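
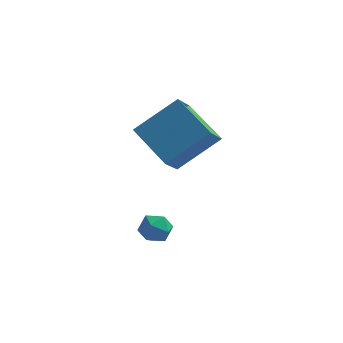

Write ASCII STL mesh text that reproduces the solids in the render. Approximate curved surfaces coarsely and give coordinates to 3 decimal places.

solid 
facet normal -0.003 0.615 0.789
outer loop
vertex 1.062 -0.656 -1.067
vertex 0.619 -1.089 -0.731
vertex 1.315 -1.174 -0.662
endloop
endfacet
facet normal 0.620 0.648 0.442
outer loop
vertex 1.062 -0.656 -1.067
vertex 1.315 -1.174 -0.662
vertex 1.614 -1.035 -1.285
endloop
endfacet
facet normal 0.487 0.842 -0.231
outer loop
vertex 1.062 -0.656 -1.067
vertex 1.614 -1.035 -1.285
vertex 1.103 -0.864 -1.738
endloop
endfacet
facet normal -0.217 0.929 -0.301
outer loop
vertex 1.062 -0.656 -1.067
vertex 1.103 -0.864 -1.738
vertex 0.488 -0.897 -1.396
endloop
endfacet
facet normal -0.520 0.788 0.330
outer loop
vertex 1.062 -0.656 -1.067
vertex 0.488 -0.897 -1.396
vertex 0.619 -1.089 -0.731
endloop
endfacet
facet normal 0.902 -0.008 0.431
outer loop
vertex 1.614 -1.035 -1.285
vertex 1.315 -1.174 -0.662
vertex 1.512 -1.703 -1.084
endloop
endfacet
facet normal -0.106 -0.062 0.992
outer loop
vertex 1.315 -1.174 -0.662
vertex 0.619 -1.089 -0.731
vertex 0.897 -1.736 -0.742
endloop
endfacet
facet normal -0.943 0.219 0.249
outer loop
vertex 0.619 -1.089 -0.731
vertex 0.488 -0.897 -1.396
vertex 0.386 -1.565 -1.195
endloop
endfacet
facet normal -0.453 0.447 -0.771
outer loop
vertex 0.488 -0.897 -1.396
vertex 1.103 -0.864 -1.738
vertex 0.685 -1.426 -1.818
endloop
endfacet
facet normal 0.687 0.306 -0.659
outer loop
vertex 1.103 -0.864 -1.738
vertex 1.614 -1.035 -1.285
vertex 1.381 -1.511 -1.749
endloop
endfacet
facet normal 0.217 -0.929 0.301
outer loop
vertex 0.938 -1.944 -1.413
vertex 1.512 -1.703 -1.084
vertex 0.897 -1.736 -0.742
endloop
endfacet
facet normal -0.487 -0.842 0.231
outer loop
vertex 0.938 -1.944 -1.413
vertex 0.897 -1.736 -0.742
vertex 0.386 -1.565 -1.195
endloop
endfacet
facet normal -0.620 -0.648 -0.442
outer loop
vertex 0.938 -1.944 -1.413
vertex 0.386 -1.565 -1.195
vertex 0.685 -1.426 -1.818
endloop
endfacet
facet normal 0.003 -0.615 -0.789
outer loop
vertex 0.938 -1.944 -1.413
vertex 0.685 -1.426 -1.818
vertex 1.381 -1.511 -1.749
endloop
endfacet
facet normal 0.520 -0.788 -0.330
outer loop
vertex 0.938 -1.944 -1.413
vertex 1.381 -1.511 -1.749
vertex 1.512 -1.703 -1.084
endloop
endfacet
facet normal 0.453 -0.447 0.771
outer loop
vertex 0.897 -1.736 -0.742
vertex 1.512 -1.703 -1.084
vertex 1.315 -1.174 -0.662
endloop
endfacet
facet normal -0.687 -0.306 0.659
outer loop
vertex 0.386 -1.565 -1.195
vertex 0.897 -1.736 -0.742
vertex 0.619 -1.089 -0.731
endloop
endfacet
facet normal -0.902 0.008 -0.431
outer loop
vertex 0.685 -1.426 -1.818
vertex 0.386 -1.565 -1.195
vertex 0.488 -0.897 -1.396
endloop
endfacet
facet normal 0.106 0.062 -0.992
outer loop
vertex 1.381 -1.511 -1.749
vertex 0.685 -1.426 -1.818
vertex 1.103 -0.864 -1.738
endloop
endfacet
facet normal 0.943 -0.219 -0.249
outer loop
vertex 1.512 -1.703 -1.084
vertex 1.381 -1.511 -1.749
vertex 1.614 -1.035 -1.285
endloop
endfacet
facet normal -0.664 0.614 0.427
outer loop
vertex 1.541 0.95 4.251
vertex 1.84 1.987 3.224
vertex 0.013 0.162 3.01
endloop
endfacet
facet normal -0.201 -0.696 0.689
outer loop
vertex 1.34 -1.067 2.156
vertex 1.541 0.95 4.251
vertex 0.013 0.162 3.01
endloop
endfacet
facet normal -0.664 0.614 0.427
outer loop
vertex 0.013 0.162 3.01
vertex 1.84 1.987 3.224
vertex 0.312 1.199 1.983
endloop
endfacet
facet normal -0.721 -0.372 -0.585
outer loop
vertex 0.312 1.199 1.983
vertex 1.34 -1.067 2.156
vertex 0.013 0.162 3.01
endloop
endfacet
facet normal 0.721 0.372 0.585
outer loop
vertex 1.541 0.95 4.251
vertex 3.167 0.758 2.37
vertex 1.84 1.987 3.224
endloop
endfacet
facet normal -0.201 -0.696 0.689
outer loop
vertex 2.868 -0.279 3.397
vertex 1.541 0.95 4.251
vertex 1.34 -1.067 2.156
endloop
endfacet
facet normal 0.721 0.372 0.585
outer loop
vertex 2.868 -0.279 3.397
vertex 3.167 0.758 2.37
vertex 1.541 0.95 4.251
endloop
endfacet
facet normal 0.201 0.696 -0.689
outer loop
vertex 1.84 1.987 3.224
vertex 3.167 0.758 2.37
vertex 0.312 1.199 1.983
endloop
endfacet
facet normal -0.721 -0.372 -0.585
outer loop
vertex 1.639 -0.03 1.129
vertex 1.34 -1.067 2.156
vertex 0.312 1.199 1.983
endloop
endfacet
facet normal 0.201 0.696 -0.689
outer loop
vertex 0.312 1.199 1.983
vertex 3.167 0.758 2.37
vertex 1.639 -0.03 1.129
endloop
endfacet
facet normal 0.664 -0.614 -0.427
outer loop
vertex 1.639 -0.03 1.129
vertex 2.868 -0.279 3.397
vertex 1.34 -1.067 2.156
endloop
endfacet
facet normal 0.664 -0.614 -0.427
outer loop
vertex 3.167 0.758 2.37
vertex 2.868 -0.279 3.397
vertex 1.639 -0.03 1.129
endloop
endfacet

endsolid


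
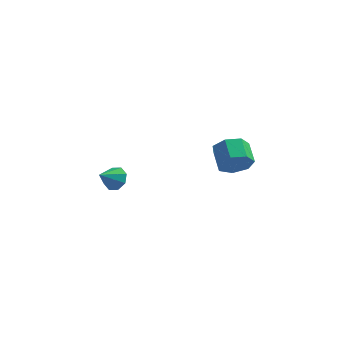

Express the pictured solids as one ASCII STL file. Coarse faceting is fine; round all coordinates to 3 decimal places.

solid 
facet normal 0.484 0.642 -0.595
outer loop
vertex -3.001 0.62 -0.501
vertex -3.484 0.638 -0.874
vertex -3.304 0.956 -0.385
endloop
endfacet
facet normal 0.281 -0.077 0.957
outer loop
vertex -3.001 0.62 -0.501
vertex -3.304 0.956 -0.385
vertex -3.976 -0.018 -0.266
endloop
endfacet
facet normal 0.482 0.643 -0.595
outer loop
vertex -3.304 0.956 -0.385
vertex -3.484 0.638 -0.874
vertex -3.713 1.105 -0.555
endloop
endfacet
facet normal -0.271 0.299 0.915
outer loop
vertex -3.304 0.956 -0.385
vertex -3.713 1.105 -0.555
vertex -3.976 -0.018 -0.266
endloop
endfacet
facet normal 0.482 0.643 -0.595
outer loop
vertex -3.713 1.105 -0.555
vertex -3.484 0.638 -0.874
vertex -3.987 0.98 -0.912
endloop
endfacet
facet normal -0.803 0.318 0.505
outer loop
vertex -3.713 1.105 -0.555
vertex -3.987 0.98 -0.912
vertex -3.976 -0.018 -0.266
endloop
endfacet
facet normal 0.482 0.642 -0.596
outer loop
vertex -3.987 0.98 -0.912
vertex -3.484 0.638 -0.874
vertex -3.967 0.655 -1.246
endloop
endfacet
facet normal -0.999 -0.031 -0.030
outer loop
vertex -3.987 0.98 -0.912
vertex -3.967 0.655 -1.246
vertex -3.976 -0.018 -0.266
endloop
endfacet
facet normal 0.481 0.643 -0.596
outer loop
vertex -3.967 0.655 -1.246
vertex -3.484 0.638 -0.874
vertex -3.663 0.32 -1.362
endloop
endfacet
facet normal -0.746 -0.545 -0.381
outer loop
vertex -3.967 0.655 -1.246
vertex -3.663 0.32 -1.362
vertex -3.976 -0.018 -0.266
endloop
endfacet
facet normal 0.484 0.641 -0.595
outer loop
vertex -3.663 0.32 -1.362
vertex -3.484 0.638 -0.874
vertex -3.255 0.17 -1.192
endloop
endfacet
facet normal -0.197 -0.920 -0.340
outer loop
vertex -3.663 0.32 -1.362
vertex -3.255 0.17 -1.192
vertex -3.976 -0.018 -0.266
endloop
endfacet
facet normal 0.484 0.641 -0.596
outer loop
vertex -3.255 0.17 -1.192
vertex -3.484 0.638 -0.874
vertex -2.981 0.295 -0.835
endloop
endfacet
facet normal 0.336 -0.939 0.071
outer loop
vertex -3.255 0.17 -1.192
vertex -2.981 0.295 -0.835
vertex -3.976 -0.018 -0.266
endloop
endfacet
facet normal 0.484 0.642 -0.595
outer loop
vertex -2.981 0.295 -0.835
vertex -3.484 0.638 -0.874
vertex -3.001 0.62 -0.501
endloop
endfacet
facet normal 0.533 -0.590 0.606
outer loop
vertex -2.981 0.295 -0.835
vertex -3.001 0.62 -0.501
vertex -3.976 -0.018 -0.266
endloop
endfacet
facet normal 0.371 -0.827 -0.422
outer loop
vertex 2.338 -2.029 3.023
vertex 1.897 -1.928 2.437
vertex 2.584 -1.676 2.547
endloop
endfacet
facet normal 0.846 0.114 0.521
outer loop
vertex 2.338 -2.029 3.023
vertex 2.584 -1.676 2.547
vertex 1.963 -1.193 3.449
endloop
endfacet
facet normal 0.846 0.113 0.522
outer loop
vertex 1.963 -1.193 3.449
vertex 2.584 -1.676 2.547
vertex 2.21 -0.84 2.972
endloop
endfacet
facet normal -0.370 0.828 0.421
outer loop
vertex 1.963 -1.193 3.449
vertex 2.21 -0.84 2.972
vertex 1.523 -1.092 2.863
endloop
endfacet
facet normal 0.371 -0.828 -0.421
outer loop
vertex 2.584 -1.676 2.547
vertex 1.897 -1.928 2.437
vertex 2.314 -1.513 1.988
endloop
endfacet
facet normal 0.828 0.500 -0.254
outer loop
vertex 2.584 -1.676 2.547
vertex 2.314 -1.513 1.988
vertex 2.21 -0.84 2.972
endloop
endfacet
facet normal 0.827 0.501 -0.255
outer loop
vertex 2.21 -0.84 2.972
vertex 2.314 -1.513 1.988
vertex 1.939 -0.677 2.413
endloop
endfacet
facet normal -0.370 0.828 0.421
outer loop
vertex 2.21 -0.84 2.972
vertex 1.939 -0.677 2.413
vertex 1.523 -1.092 2.863
endloop
endfacet
facet normal 0.371 -0.828 -0.421
outer loop
vertex 2.314 -1.513 1.988
vertex 1.897 -1.928 2.437
vertex 1.729 -1.663 1.767
endloop
endfacet
facet normal 0.186 0.510 -0.840
outer loop
vertex 2.314 -1.513 1.988
vertex 1.729 -1.663 1.767
vertex 1.939 -0.677 2.413
endloop
endfacet
facet normal 0.186 0.510 -0.840
outer loop
vertex 1.939 -0.677 2.413
vertex 1.729 -1.663 1.767
vertex 1.355 -0.826 2.193
endloop
endfacet
facet normal -0.370 0.828 0.421
outer loop
vertex 1.939 -0.677 2.413
vertex 1.355 -0.826 2.193
vertex 1.523 -1.092 2.863
endloop
endfacet
facet normal 0.370 -0.828 -0.420
outer loop
vertex 1.729 -1.663 1.767
vertex 1.897 -1.928 2.437
vertex 1.271 -2.012 2.051
endloop
endfacet
facet normal -0.595 0.137 -0.792
outer loop
vertex 1.729 -1.663 1.767
vertex 1.271 -2.012 2.051
vertex 1.355 -0.826 2.193
endloop
endfacet
facet normal -0.596 0.137 -0.792
outer loop
vertex 1.355 -0.826 2.193
vertex 1.271 -2.012 2.051
vertex 0.897 -1.176 2.477
endloop
endfacet
facet normal -0.371 0.827 0.422
outer loop
vertex 1.355 -0.826 2.193
vertex 0.897 -1.176 2.477
vertex 1.523 -1.092 2.863
endloop
endfacet
facet normal 0.371 -0.828 -0.421
outer loop
vertex 1.271 -2.012 2.051
vertex 1.897 -1.928 2.437
vertex 1.285 -2.298 2.626
endloop
endfacet
facet normal -0.929 -0.341 -0.147
outer loop
vertex 1.271 -2.012 2.051
vertex 1.285 -2.298 2.626
vertex 0.897 -1.176 2.477
endloop
endfacet
facet normal -0.928 -0.341 -0.149
outer loop
vertex 0.897 -1.176 2.477
vertex 1.285 -2.298 2.626
vertex 0.91 -1.462 3.051
endloop
endfacet
facet normal -0.371 0.828 0.421
outer loop
vertex 0.897 -1.176 2.477
vertex 0.91 -1.462 3.051
vertex 1.523 -1.092 2.863
endloop
endfacet
facet normal 0.371 -0.828 -0.421
outer loop
vertex 1.285 -2.298 2.626
vertex 1.897 -1.928 2.437
vertex 1.759 -2.306 3.059
endloop
endfacet
facet normal -0.563 -0.561 0.606
outer loop
vertex 1.285 -2.298 2.626
vertex 1.759 -2.306 3.059
vertex 0.91 -1.462 3.051
endloop
endfacet
facet normal -0.563 -0.561 0.607
outer loop
vertex 0.91 -1.462 3.051
vertex 1.759 -2.306 3.059
vertex 1.385 -1.47 3.484
endloop
endfacet
facet normal -0.370 0.828 0.422
outer loop
vertex 0.91 -1.462 3.051
vertex 1.385 -1.47 3.484
vertex 1.523 -1.092 2.863
endloop
endfacet
facet normal 0.370 -0.828 -0.421
outer loop
vertex 1.759 -2.306 3.059
vertex 1.897 -1.928 2.437
vertex 2.338 -2.029 3.023
endloop
endfacet
facet normal 0.228 -0.358 0.905
outer loop
vertex 1.759 -2.306 3.059
vertex 2.338 -2.029 3.023
vertex 1.385 -1.47 3.484
endloop
endfacet
facet normal 0.227 -0.359 0.905
outer loop
vertex 1.385 -1.47 3.484
vertex 2.338 -2.029 3.023
vertex 1.963 -1.193 3.449
endloop
endfacet
facet normal -0.371 0.828 0.421
outer loop
vertex 1.385 -1.47 3.484
vertex 1.963 -1.193 3.449
vertex 1.523 -1.092 2.863
endloop
endfacet

endsolid


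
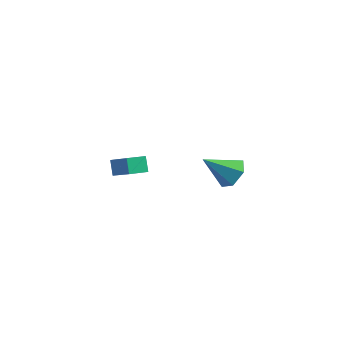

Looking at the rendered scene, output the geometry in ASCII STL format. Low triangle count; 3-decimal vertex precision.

solid 
facet normal 0.627 0.451 -0.635
outer loop
vertex 3.405 0.281 -0.814
vertex 2.806 0.456 -1.281
vertex 3.019 0.952 -0.718
endloop
endfacet
facet normal 0.306 0.040 0.951
outer loop
vertex 3.405 0.281 -0.814
vertex 3.019 0.952 -0.718
vertex 1.814 -0.256 -0.279
endloop
endfacet
facet normal 0.628 0.451 -0.635
outer loop
vertex 3.019 0.952 -0.718
vertex 2.806 0.456 -1.281
vertex 2.42 1.127 -1.186
endloop
endfacet
facet normal -0.365 0.617 0.697
outer loop
vertex 3.019 0.952 -0.718
vertex 2.42 1.127 -1.186
vertex 1.814 -0.256 -0.279
endloop
endfacet
facet normal 0.628 0.451 -0.634
outer loop
vertex 2.42 1.127 -1.186
vertex 2.806 0.456 -1.281
vertex 2.207 0.632 -1.749
endloop
endfacet
facet normal -0.917 0.399 -0.004
outer loop
vertex 2.42 1.127 -1.186
vertex 2.207 0.632 -1.749
vertex 1.814 -0.256 -0.279
endloop
endfacet
facet normal 0.628 0.450 -0.634
outer loop
vertex 2.207 0.632 -1.749
vertex 2.806 0.456 -1.281
vertex 2.592 -0.04 -1.845
endloop
endfacet
facet normal -0.800 -0.394 -0.452
outer loop
vertex 2.207 0.632 -1.749
vertex 2.592 -0.04 -1.845
vertex 1.814 -0.256 -0.279
endloop
endfacet
facet normal 0.628 0.451 -0.635
outer loop
vertex 2.592 -0.04 -1.845
vertex 2.806 0.456 -1.281
vertex 3.191 -0.215 -1.377
endloop
endfacet
facet normal -0.129 -0.972 -0.198
outer loop
vertex 2.592 -0.04 -1.845
vertex 3.191 -0.215 -1.377
vertex 1.814 -0.256 -0.279
endloop
endfacet
facet normal 0.627 0.451 -0.635
outer loop
vertex 3.191 -0.215 -1.377
vertex 2.806 0.456 -1.281
vertex 3.405 0.281 -0.814
endloop
endfacet
facet normal 0.423 -0.754 0.503
outer loop
vertex 3.191 -0.215 -1.377
vertex 3.405 0.281 -0.814
vertex 1.814 -0.256 -0.279
endloop
endfacet
facet normal -0.537 -0.819 0.203
outer loop
vertex -2.077 0.399 -3.32
vertex -2.425 0.782 -2.697
vertex -3.223 0.913 -4.278
endloop
endfacet
facet normal 0.431 -0.473 -0.769
outer loop
vertex -2.735 1.658 -4.463
vertex -2.077 0.399 -3.32
vertex -3.223 0.913 -4.278
endloop
endfacet
facet normal -0.537 -0.819 0.203
outer loop
vertex -3.223 0.913 -4.278
vertex -2.425 0.782 -2.697
vertex -3.572 1.296 -3.655
endloop
endfacet
facet normal -0.726 0.325 -0.606
outer loop
vertex -3.572 1.296 -3.655
vertex -2.735 1.658 -4.463
vertex -3.223 0.913 -4.278
endloop
endfacet
facet normal 0.726 -0.325 0.606
outer loop
vertex -2.077 0.399 -3.32
vertex -1.937 1.527 -2.882
vertex -2.425 0.782 -2.697
endloop
endfacet
facet normal 0.430 -0.473 -0.769
outer loop
vertex -1.588 1.144 -3.505
vertex -2.077 0.399 -3.32
vertex -2.735 1.658 -4.463
endloop
endfacet
facet normal 0.725 -0.326 0.606
outer loop
vertex -1.588 1.144 -3.505
vertex -1.937 1.527 -2.882
vertex -2.077 0.399 -3.32
endloop
endfacet
facet normal -0.430 0.473 0.769
outer loop
vertex -2.425 0.782 -2.697
vertex -1.937 1.527 -2.882
vertex -3.572 1.296 -3.655
endloop
endfacet
facet normal -0.726 0.326 -0.606
outer loop
vertex -3.083 2.041 -3.84
vertex -2.735 1.658 -4.463
vertex -3.572 1.296 -3.655
endloop
endfacet
facet normal -0.430 0.473 0.769
outer loop
vertex -3.572 1.296 -3.655
vertex -1.937 1.527 -2.882
vertex -3.083 2.041 -3.84
endloop
endfacet
facet normal 0.537 0.819 -0.203
outer loop
vertex -3.083 2.041 -3.84
vertex -1.588 1.144 -3.505
vertex -2.735 1.658 -4.463
endloop
endfacet
facet normal 0.537 0.819 -0.203
outer loop
vertex -1.937 1.527 -2.882
vertex -1.588 1.144 -3.505
vertex -3.083 2.041 -3.84
endloop
endfacet

endsolid


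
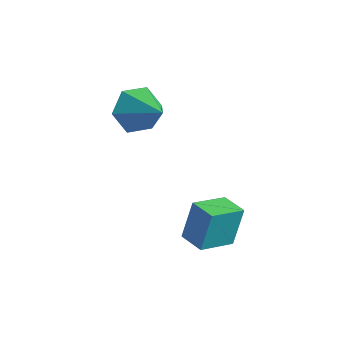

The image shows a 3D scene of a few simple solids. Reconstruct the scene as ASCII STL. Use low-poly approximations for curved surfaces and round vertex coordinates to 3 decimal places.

solid 
facet normal -0.997 0.080 0.004
outer loop
vertex 1.123 0.13 0.322
vertex 1.234 1.535 -0.095
vertex 1.08 -0.331 -1.241
endloop
endfacet
facet normal -0.076 -0.956 0.284
outer loop
vertex 2.126 -0.415 -1.245
vertex 1.123 0.13 0.322
vertex 1.08 -0.331 -1.241
endloop
endfacet
facet normal -0.997 0.080 0.004
outer loop
vertex 1.08 -0.331 -1.241
vertex 1.234 1.535 -0.095
vertex 1.191 1.074 -1.658
endloop
endfacet
facet normal -0.026 -0.283 -0.959
outer loop
vertex 1.191 1.074 -1.658
vertex 2.126 -0.415 -1.245
vertex 1.08 -0.331 -1.241
endloop
endfacet
facet normal 0.026 0.283 0.959
outer loop
vertex 1.123 0.13 0.322
vertex 2.28 1.451 -0.099
vertex 1.234 1.535 -0.095
endloop
endfacet
facet normal -0.076 -0.956 0.284
outer loop
vertex 2.169 0.046 0.318
vertex 1.123 0.13 0.322
vertex 2.126 -0.415 -1.245
endloop
endfacet
facet normal 0.026 0.283 0.959
outer loop
vertex 2.169 0.046 0.318
vertex 2.28 1.451 -0.099
vertex 1.123 0.13 0.322
endloop
endfacet
facet normal 0.076 0.956 -0.284
outer loop
vertex 1.234 1.535 -0.095
vertex 2.28 1.451 -0.099
vertex 1.191 1.074 -1.658
endloop
endfacet
facet normal -0.026 -0.283 -0.959
outer loop
vertex 2.237 0.99 -1.662
vertex 2.126 -0.415 -1.245
vertex 1.191 1.074 -1.658
endloop
endfacet
facet normal 0.076 0.956 -0.284
outer loop
vertex 1.191 1.074 -1.658
vertex 2.28 1.451 -0.099
vertex 2.237 0.99 -1.662
endloop
endfacet
facet normal 0.997 -0.080 -0.004
outer loop
vertex 2.237 0.99 -1.662
vertex 2.169 0.046 0.318
vertex 2.126 -0.415 -1.245
endloop
endfacet
facet normal 0.997 -0.080 -0.004
outer loop
vertex 2.28 1.451 -0.099
vertex 2.169 0.046 0.318
vertex 2.237 0.99 -1.662
endloop
endfacet
facet normal -0.897 0.072 -0.435
outer loop
vertex -2.629 1.607 1.325
vertex -3.088 1.31 2.222
vertex -2.915 2.329 2.033
endloop
endfacet
facet normal 0.731 0.603 -0.319
outer loop
vertex -2.629 1.607 1.325
vertex -2.915 2.329 2.033
vertex -1.572 1.19 2.958
endloop
endfacet
facet normal -0.897 0.071 -0.436
outer loop
vertex -2.915 2.329 2.033
vertex -3.088 1.31 2.222
vertex -3.374 2.032 2.929
endloop
endfacet
facet normal 0.370 0.808 0.458
outer loop
vertex -2.915 2.329 2.033
vertex -3.374 2.032 2.929
vertex -1.572 1.19 2.958
endloop
endfacet
facet normal -0.897 0.071 -0.436
outer loop
vertex -3.374 2.032 2.929
vertex -3.088 1.31 2.222
vertex -3.547 1.013 3.118
endloop
endfacet
facet normal 0.064 0.171 0.983
outer loop
vertex -3.374 2.032 2.929
vertex -3.547 1.013 3.118
vertex -1.572 1.19 2.958
endloop
endfacet
facet normal -0.897 0.072 -0.436
outer loop
vertex -3.547 1.013 3.118
vertex -3.088 1.31 2.222
vertex -3.261 0.292 2.411
endloop
endfacet
facet normal 0.119 -0.671 0.732
outer loop
vertex -3.547 1.013 3.118
vertex -3.261 0.292 2.411
vertex -1.572 1.19 2.958
endloop
endfacet
facet normal -0.897 0.072 -0.435
outer loop
vertex -3.261 0.292 2.411
vertex -3.088 1.31 2.222
vertex -2.802 0.589 1.514
endloop
endfacet
facet normal 0.480 -0.876 -0.044
outer loop
vertex -3.261 0.292 2.411
vertex -2.802 0.589 1.514
vertex -1.572 1.19 2.958
endloop
endfacet
facet normal -0.897 0.072 -0.435
outer loop
vertex -2.802 0.589 1.514
vertex -3.088 1.31 2.222
vertex -2.629 1.607 1.325
endloop
endfacet
facet normal 0.786 -0.239 -0.570
outer loop
vertex -2.802 0.589 1.514
vertex -2.629 1.607 1.325
vertex -1.572 1.19 2.958
endloop
endfacet

endsolid


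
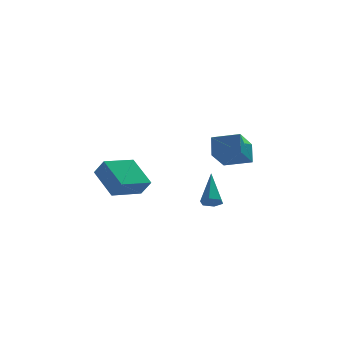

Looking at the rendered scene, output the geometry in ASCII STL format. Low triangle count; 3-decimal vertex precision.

solid 
facet normal -0.856 -0.488 0.169
outer loop
vertex -4.041 0.632 -1.994
vertex -4.697 2.17 -0.879
vertex -4.481 1.094 -2.89
endloop
endfacet
facet normal 0.326 -0.765 -0.555
outer loop
vertex -2.803 2.05 -3.221
vertex -4.041 0.632 -1.994
vertex -4.481 1.094 -2.89
endloop
endfacet
facet normal -0.856 -0.488 0.169
outer loop
vertex -4.481 1.094 -2.89
vertex -4.697 2.17 -0.879
vertex -5.137 2.632 -1.775
endloop
endfacet
facet normal -0.400 0.420 -0.815
outer loop
vertex -5.137 2.632 -1.775
vertex -2.803 2.05 -3.221
vertex -4.481 1.094 -2.89
endloop
endfacet
facet normal 0.400 -0.420 0.815
outer loop
vertex -4.041 0.632 -1.994
vertex -3.019 3.126 -1.21
vertex -4.697 2.17 -0.879
endloop
endfacet
facet normal 0.326 -0.765 -0.555
outer loop
vertex -2.363 1.588 -2.325
vertex -4.041 0.632 -1.994
vertex -2.803 2.05 -3.221
endloop
endfacet
facet normal 0.400 -0.420 0.815
outer loop
vertex -2.363 1.588 -2.325
vertex -3.019 3.126 -1.21
vertex -4.041 0.632 -1.994
endloop
endfacet
facet normal -0.326 0.765 0.555
outer loop
vertex -4.697 2.17 -0.879
vertex -3.019 3.126 -1.21
vertex -5.137 2.632 -1.775
endloop
endfacet
facet normal -0.400 0.420 -0.815
outer loop
vertex -3.459 3.588 -2.106
vertex -2.803 2.05 -3.221
vertex -5.137 2.632 -1.775
endloop
endfacet
facet normal -0.326 0.765 0.555
outer loop
vertex -5.137 2.632 -1.775
vertex -3.019 3.126 -1.21
vertex -3.459 3.588 -2.106
endloop
endfacet
facet normal 0.856 0.488 -0.169
outer loop
vertex -3.459 3.588 -2.106
vertex -2.363 1.588 -2.325
vertex -2.803 2.05 -3.221
endloop
endfacet
facet normal 0.856 0.488 -0.169
outer loop
vertex -3.019 3.126 -1.21
vertex -2.363 1.588 -2.325
vertex -3.459 3.588 -2.106
endloop
endfacet
facet normal -0.871 0.432 -0.235
outer loop
vertex -0.012 -1.898 1.821
vertex 0.844 -0.781 0.699
vertex -0.162 -2.696 0.911
endloop
endfacet
facet normal -0.476 -0.621 0.623
outer loop
vertex 1.136 -3.339 1.261
vertex -0.012 -1.898 1.821
vertex -0.162 -2.696 0.911
endloop
endfacet
facet normal -0.871 0.432 -0.235
outer loop
vertex -0.162 -2.696 0.911
vertex 0.844 -0.781 0.699
vertex 0.694 -1.579 -0.211
endloop
endfacet
facet normal -0.123 -0.655 -0.746
outer loop
vertex 0.694 -1.579 -0.211
vertex 1.136 -3.339 1.261
vertex -0.162 -2.696 0.911
endloop
endfacet
facet normal 0.123 0.655 0.746
outer loop
vertex -0.012 -1.898 1.821
vertex 2.142 -1.424 1.049
vertex 0.844 -0.781 0.699
endloop
endfacet
facet normal -0.476 -0.621 0.623
outer loop
vertex 1.286 -2.541 2.171
vertex -0.012 -1.898 1.821
vertex 1.136 -3.339 1.261
endloop
endfacet
facet normal 0.123 0.655 0.746
outer loop
vertex 1.286 -2.541 2.171
vertex 2.142 -1.424 1.049
vertex -0.012 -1.898 1.821
endloop
endfacet
facet normal 0.476 0.621 -0.623
outer loop
vertex 0.844 -0.781 0.699
vertex 2.142 -1.424 1.049
vertex 0.694 -1.579 -0.211
endloop
endfacet
facet normal -0.123 -0.655 -0.746
outer loop
vertex 1.992 -2.222 0.139
vertex 1.136 -3.339 1.261
vertex 0.694 -1.579 -0.211
endloop
endfacet
facet normal 0.476 0.621 -0.623
outer loop
vertex 0.694 -1.579 -0.211
vertex 2.142 -1.424 1.049
vertex 1.992 -2.222 0.139
endloop
endfacet
facet normal 0.871 -0.432 0.235
outer loop
vertex 1.992 -2.222 0.139
vertex 1.286 -2.541 2.171
vertex 1.136 -3.339 1.261
endloop
endfacet
facet normal 0.871 -0.432 0.235
outer loop
vertex 2.142 -1.424 1.049
vertex 1.286 -2.541 2.171
vertex 1.992 -2.222 0.139
endloop
endfacet
facet normal -0.143 -0.719 -0.680
outer loop
vertex -0.158 -4.717 -1.311
vertex -0.513 -4.375 -1.598
vertex 0.045 -4.373 -1.717
endloop
endfacet
facet normal 0.931 -0.163 0.327
outer loop
vertex -0.158 -4.717 -1.311
vertex 0.045 -4.373 -1.717
vertex -0.227 -2.925 -0.222
endloop
endfacet
facet normal -0.143 -0.719 -0.681
outer loop
vertex 0.045 -4.373 -1.717
vertex -0.513 -4.375 -1.598
vertex -0.309 -4.031 -2.004
endloop
endfacet
facet normal 0.782 0.513 -0.354
outer loop
vertex 0.045 -4.373 -1.717
vertex -0.309 -4.031 -2.004
vertex -0.227 -2.925 -0.222
endloop
endfacet
facet normal -0.143 -0.719 -0.681
outer loop
vertex -0.309 -4.031 -2.004
vertex -0.513 -4.375 -1.598
vertex -0.867 -4.033 -1.885
endloop
endfacet
facet normal -0.114 0.846 -0.520
outer loop
vertex -0.309 -4.031 -2.004
vertex -0.867 -4.033 -1.885
vertex -0.227 -2.925 -0.222
endloop
endfacet
facet normal -0.141 -0.718 -0.682
outer loop
vertex -0.867 -4.033 -1.885
vertex -0.513 -4.375 -1.598
vertex -1.07 -4.378 -1.48
endloop
endfacet
facet normal -0.864 0.504 -0.003
outer loop
vertex -0.867 -4.033 -1.885
vertex -1.07 -4.378 -1.48
vertex -0.227 -2.925 -0.222
endloop
endfacet
facet normal -0.140 -0.719 -0.681
outer loop
vertex -1.07 -4.378 -1.48
vertex -0.513 -4.375 -1.598
vertex -0.716 -4.72 -1.192
endloop
endfacet
facet normal -0.716 -0.171 0.677
outer loop
vertex -1.07 -4.378 -1.48
vertex -0.716 -4.72 -1.192
vertex -0.227 -2.925 -0.222
endloop
endfacet
facet normal -0.141 -0.718 -0.681
outer loop
vertex -0.716 -4.72 -1.192
vertex -0.513 -4.375 -1.598
vertex -0.158 -4.717 -1.311
endloop
endfacet
facet normal 0.183 -0.505 0.843
outer loop
vertex -0.716 -4.72 -1.192
vertex -0.158 -4.717 -1.311
vertex -0.227 -2.925 -0.222
endloop
endfacet

endsolid


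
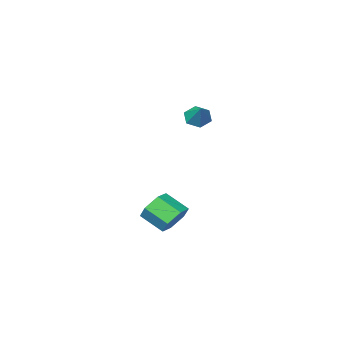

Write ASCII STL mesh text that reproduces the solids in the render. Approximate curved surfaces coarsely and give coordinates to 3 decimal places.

solid 
facet normal -0.339 -0.673 -0.657
outer loop
vertex -2.65 -3.216 2.328
vertex -3.247 -3.19 2.609
vertex -3.098 -2.781 2.113
endloop
endfacet
facet normal 0.734 0.590 -0.337
outer loop
vertex -2.65 -3.216 2.328
vertex -3.098 -2.781 2.113
vertex -2.833 -2.37 3.411
endloop
endfacet
facet normal -0.339 -0.673 -0.657
outer loop
vertex -3.098 -2.781 2.113
vertex -3.247 -3.19 2.609
vertex -3.694 -2.755 2.394
endloop
endfacet
facet normal -0.092 0.955 -0.283
outer loop
vertex -3.098 -2.781 2.113
vertex -3.694 -2.755 2.394
vertex -2.833 -2.37 3.411
endloop
endfacet
facet normal -0.338 -0.673 -0.658
outer loop
vertex -3.694 -2.755 2.394
vertex -3.247 -3.19 2.609
vertex -3.843 -3.165 2.89
endloop
endfacet
facet normal -0.683 0.650 0.332
outer loop
vertex -3.694 -2.755 2.394
vertex -3.843 -3.165 2.89
vertex -2.833 -2.37 3.411
endloop
endfacet
facet normal -0.338 -0.673 -0.658
outer loop
vertex -3.843 -3.165 2.89
vertex -3.247 -3.19 2.609
vertex -3.396 -3.6 3.105
endloop
endfacet
facet normal -0.447 -0.018 0.894
outer loop
vertex -3.843 -3.165 2.89
vertex -3.396 -3.6 3.105
vertex -2.833 -2.37 3.411
endloop
endfacet
facet normal -0.340 -0.672 -0.658
outer loop
vertex -3.396 -3.6 3.105
vertex -3.247 -3.19 2.609
vertex -2.799 -3.626 2.823
endloop
endfacet
facet normal 0.381 -0.384 0.841
outer loop
vertex -3.396 -3.6 3.105
vertex -2.799 -3.626 2.823
vertex -2.833 -2.37 3.411
endloop
endfacet
facet normal -0.339 -0.672 -0.659
outer loop
vertex -2.799 -3.626 2.823
vertex -3.247 -3.19 2.609
vertex -2.65 -3.216 2.328
endloop
endfacet
facet normal 0.971 -0.080 0.226
outer loop
vertex -2.799 -3.626 2.823
vertex -2.65 -3.216 2.328
vertex -2.833 -2.37 3.411
endloop
endfacet
facet normal -0.378 0.765 -0.522
outer loop
vertex -1.113 -2.418 -3.235
vertex -1.849 -2.866 -3.358
vertex -1.765 -2.35 -2.663
endloop
endfacet
facet normal 0.543 0.640 0.543
outer loop
vertex -1.113 -2.418 -3.235
vertex -1.765 -2.35 -2.663
vertex -0.595 -3.466 -2.519
endloop
endfacet
facet normal 0.544 0.640 0.543
outer loop
vertex -0.595 -3.466 -2.519
vertex -1.765 -2.35 -2.663
vertex -1.247 -3.397 -1.947
endloop
endfacet
facet normal 0.378 -0.764 0.523
outer loop
vertex -0.595 -3.466 -2.519
vertex -1.247 -3.397 -1.947
vertex -1.331 -3.914 -2.642
endloop
endfacet
facet normal -0.378 0.765 -0.522
outer loop
vertex -1.765 -2.35 -2.663
vertex -1.849 -2.866 -3.358
vertex -2.501 -2.798 -2.786
endloop
endfacet
facet normal -0.377 0.388 0.841
outer loop
vertex -1.765 -2.35 -2.663
vertex -2.501 -2.798 -2.786
vertex -1.247 -3.397 -1.947
endloop
endfacet
facet normal -0.377 0.388 0.841
outer loop
vertex -1.247 -3.397 -1.947
vertex -2.501 -2.798 -2.786
vertex -1.983 -3.845 -2.07
endloop
endfacet
facet normal 0.378 -0.764 0.523
outer loop
vertex -1.247 -3.397 -1.947
vertex -1.983 -3.845 -2.07
vertex -1.331 -3.914 -2.642
endloop
endfacet
facet normal -0.378 0.765 -0.522
outer loop
vertex -2.501 -2.798 -2.786
vertex -1.849 -2.866 -3.358
vertex -2.585 -3.314 -3.481
endloop
endfacet
facet normal -0.921 -0.252 0.298
outer loop
vertex -2.501 -2.798 -2.786
vertex -2.585 -3.314 -3.481
vertex -1.983 -3.845 -2.07
endloop
endfacet
facet normal -0.921 -0.251 0.298
outer loop
vertex -1.983 -3.845 -2.07
vertex -2.585 -3.314 -3.481
vertex -2.067 -4.362 -2.765
endloop
endfacet
facet normal 0.378 -0.764 0.523
outer loop
vertex -1.983 -3.845 -2.07
vertex -2.067 -4.362 -2.765
vertex -1.331 -3.914 -2.642
endloop
endfacet
facet normal -0.378 0.764 -0.523
outer loop
vertex -2.585 -3.314 -3.481
vertex -1.849 -2.866 -3.358
vertex -1.933 -3.383 -4.053
endloop
endfacet
facet normal -0.544 -0.640 -0.543
outer loop
vertex -2.585 -3.314 -3.481
vertex -1.933 -3.383 -4.053
vertex -2.067 -4.362 -2.765
endloop
endfacet
facet normal -0.543 -0.640 -0.543
outer loop
vertex -2.067 -4.362 -2.765
vertex -1.933 -3.383 -4.053
vertex -1.415 -4.43 -3.337
endloop
endfacet
facet normal 0.378 -0.765 0.522
outer loop
vertex -2.067 -4.362 -2.765
vertex -1.415 -4.43 -3.337
vertex -1.331 -3.914 -2.642
endloop
endfacet
facet normal -0.378 0.764 -0.523
outer loop
vertex -1.933 -3.383 -4.053
vertex -1.849 -2.866 -3.358
vertex -1.197 -2.935 -3.93
endloop
endfacet
facet normal 0.377 -0.388 -0.841
outer loop
vertex -1.933 -3.383 -4.053
vertex -1.197 -2.935 -3.93
vertex -1.415 -4.43 -3.337
endloop
endfacet
facet normal 0.377 -0.388 -0.841
outer loop
vertex -1.415 -4.43 -3.337
vertex -1.197 -2.935 -3.93
vertex -0.679 -3.982 -3.214
endloop
endfacet
facet normal 0.378 -0.765 0.522
outer loop
vertex -1.415 -4.43 -3.337
vertex -0.679 -3.982 -3.214
vertex -1.331 -3.914 -2.642
endloop
endfacet
facet normal -0.378 0.764 -0.523
outer loop
vertex -1.197 -2.935 -3.93
vertex -1.849 -2.866 -3.358
vertex -1.113 -2.418 -3.235
endloop
endfacet
facet normal 0.921 0.251 -0.298
outer loop
vertex -1.197 -2.935 -3.93
vertex -1.113 -2.418 -3.235
vertex -0.679 -3.982 -3.214
endloop
endfacet
facet normal 0.921 0.252 -0.298
outer loop
vertex -0.679 -3.982 -3.214
vertex -1.113 -2.418 -3.235
vertex -0.595 -3.466 -2.519
endloop
endfacet
facet normal 0.378 -0.765 0.522
outer loop
vertex -0.679 -3.982 -3.214
vertex -0.595 -3.466 -2.519
vertex -1.331 -3.914 -2.642
endloop
endfacet

endsolid


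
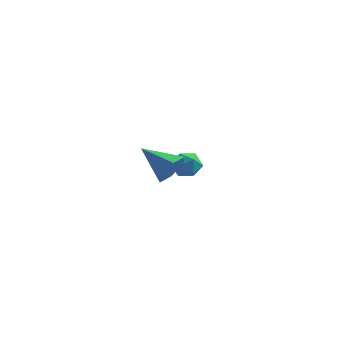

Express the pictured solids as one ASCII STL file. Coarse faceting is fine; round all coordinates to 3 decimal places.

solid 
facet normal 0.858 -0.300 -0.416
outer loop
vertex 4.568 -3.381 2.387
vertex 4.108 -3.76 1.712
vertex 4.377 -2.903 1.648
endloop
endfacet
facet normal 0.100 0.847 0.522
outer loop
vertex 4.568 -3.381 2.387
vertex 4.377 -2.903 1.648
vertex 2.512 -3.2 2.488
endloop
endfacet
facet normal 0.858 -0.300 -0.417
outer loop
vertex 4.377 -2.903 1.648
vertex 4.108 -3.76 1.712
vertex 3.917 -3.282 0.974
endloop
endfacet
facet normal -0.286 0.905 -0.314
outer loop
vertex 4.377 -2.903 1.648
vertex 3.917 -3.282 0.974
vertex 2.512 -3.2 2.488
endloop
endfacet
facet normal 0.857 -0.302 -0.417
outer loop
vertex 3.917 -3.282 0.974
vertex 4.108 -3.76 1.712
vertex 3.647 -4.138 1.038
endloop
endfacet
facet normal -0.717 0.176 -0.675
outer loop
vertex 3.917 -3.282 0.974
vertex 3.647 -4.138 1.038
vertex 2.512 -3.2 2.488
endloop
endfacet
facet normal 0.857 -0.302 -0.417
outer loop
vertex 3.647 -4.138 1.038
vertex 4.108 -3.76 1.712
vertex 3.838 -4.616 1.776
endloop
endfacet
facet normal -0.763 -0.614 -0.200
outer loop
vertex 3.647 -4.138 1.038
vertex 3.838 -4.616 1.776
vertex 2.512 -3.2 2.488
endloop
endfacet
facet normal 0.858 -0.302 -0.417
outer loop
vertex 3.838 -4.616 1.776
vertex 4.108 -3.76 1.712
vertex 4.299 -4.238 2.451
endloop
endfacet
facet normal -0.378 -0.673 0.635
outer loop
vertex 3.838 -4.616 1.776
vertex 4.299 -4.238 2.451
vertex 2.512 -3.2 2.488
endloop
endfacet
facet normal 0.858 -0.300 -0.416
outer loop
vertex 4.299 -4.238 2.451
vertex 4.108 -3.76 1.712
vertex 4.568 -3.381 2.387
endloop
endfacet
facet normal 0.054 0.057 0.997
outer loop
vertex 4.299 -4.238 2.451
vertex 4.568 -3.381 2.387
vertex 2.512 -3.2 2.488
endloop
endfacet
facet normal -0.845 0.250 0.473
outer loop
vertex 2.275 2.229 -1.777
vertex 2.709 2.389 -1.087
vertex 2.576 2.992 -1.643
endloop
endfacet
facet normal -0.893 0.391 -0.223
outer loop
vertex 2.275 2.229 -1.777
vertex 2.576 2.992 -1.643
vertex 2.618 2.656 -2.401
endloop
endfacet
facet normal -0.785 -0.218 -0.580
outer loop
vertex 2.275 2.229 -1.777
vertex 2.618 2.656 -2.401
vertex 2.779 1.845 -2.314
endloop
endfacet
facet normal -0.670 -0.736 -0.102
outer loop
vertex 2.275 2.229 -1.777
vertex 2.779 1.845 -2.314
vertex 2.835 1.681 -1.502
endloop
endfacet
facet normal -0.707 -0.447 0.548
outer loop
vertex 2.275 2.229 -1.777
vertex 2.835 1.681 -1.502
vertex 2.709 2.389 -1.087
endloop
endfacet
facet normal -0.367 0.843 -0.394
outer loop
vertex 2.618 2.656 -2.401
vertex 2.576 2.992 -1.643
vertex 3.265 3.079 -2.098
endloop
endfacet
facet normal -0.289 0.614 0.735
outer loop
vertex 2.576 2.992 -1.643
vertex 2.709 2.389 -1.087
vertex 3.321 2.915 -1.286
endloop
endfacet
facet normal -0.065 -0.513 0.856
outer loop
vertex 2.709 2.389 -1.087
vertex 2.835 1.681 -1.502
vertex 3.482 2.104 -1.199
endloop
endfacet
facet normal -0.007 -0.980 -0.198
outer loop
vertex 2.835 1.681 -1.502
vertex 2.779 1.845 -2.314
vertex 3.524 1.768 -1.957
endloop
endfacet
facet normal -0.193 -0.142 -0.971
outer loop
vertex 2.779 1.845 -2.314
vertex 2.618 2.656 -2.401
vertex 3.391 2.371 -2.513
endloop
endfacet
facet normal 0.670 0.736 0.102
outer loop
vertex 3.825 2.531 -1.823
vertex 3.265 3.079 -2.098
vertex 3.321 2.915 -1.286
endloop
endfacet
facet normal 0.785 0.218 0.580
outer loop
vertex 3.825 2.531 -1.823
vertex 3.321 2.915 -1.286
vertex 3.482 2.104 -1.199
endloop
endfacet
facet normal 0.893 -0.391 0.223
outer loop
vertex 3.825 2.531 -1.823
vertex 3.482 2.104 -1.199
vertex 3.524 1.768 -1.957
endloop
endfacet
facet normal 0.845 -0.250 -0.473
outer loop
vertex 3.825 2.531 -1.823
vertex 3.524 1.768 -1.957
vertex 3.391 2.371 -2.513
endloop
endfacet
facet normal 0.707 0.447 -0.548
outer loop
vertex 3.825 2.531 -1.823
vertex 3.391 2.371 -2.513
vertex 3.265 3.079 -2.098
endloop
endfacet
facet normal 0.007 0.980 0.198
outer loop
vertex 3.321 2.915 -1.286
vertex 3.265 3.079 -2.098
vertex 2.576 2.992 -1.643
endloop
endfacet
facet normal 0.193 0.142 0.971
outer loop
vertex 3.482 2.104 -1.199
vertex 3.321 2.915 -1.286
vertex 2.709 2.389 -1.087
endloop
endfacet
facet normal 0.367 -0.843 0.394
outer loop
vertex 3.524 1.768 -1.957
vertex 3.482 2.104 -1.199
vertex 2.835 1.681 -1.502
endloop
endfacet
facet normal 0.289 -0.614 -0.735
outer loop
vertex 3.391 2.371 -2.513
vertex 3.524 1.768 -1.957
vertex 2.779 1.845 -2.314
endloop
endfacet
facet normal 0.065 0.513 -0.856
outer loop
vertex 3.265 3.079 -2.098
vertex 3.391 2.371 -2.513
vertex 2.618 2.656 -2.401
endloop
endfacet

endsolid


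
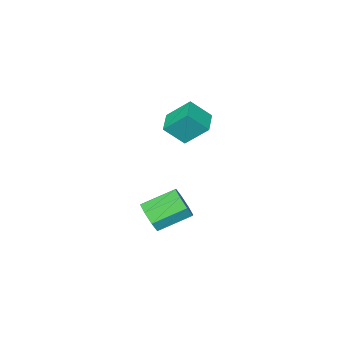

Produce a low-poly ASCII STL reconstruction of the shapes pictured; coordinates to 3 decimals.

solid 
facet normal 0.831 -0.374 -0.413
outer loop
vertex 2.35 -1.027 -2.068
vertex 1.774 -1.351 -2.934
vertex 2.316 -0.444 -2.664
endloop
endfacet
facet normal 0.556 0.610 0.565
outer loop
vertex 2.35 -1.027 -2.068
vertex 2.316 -0.444 -2.664
vertex 0.523 -0.205 -1.159
endloop
endfacet
facet normal 0.555 0.611 0.564
outer loop
vertex 0.523 -0.205 -1.159
vertex 2.316 -0.444 -2.664
vertex 0.488 0.377 -1.755
endloop
endfacet
facet normal -0.831 0.373 0.413
outer loop
vertex 0.523 -0.205 -1.159
vertex 0.488 0.377 -1.755
vertex -0.054 -0.529 -2.026
endloop
endfacet
facet normal 0.831 -0.374 -0.413
outer loop
vertex 2.316 -0.444 -2.664
vertex 1.774 -1.351 -2.934
vertex 1.964 -0.393 -3.419
endloop
endfacet
facet normal 0.363 0.926 -0.107
outer loop
vertex 2.316 -0.444 -2.664
vertex 1.964 -0.393 -3.419
vertex 0.488 0.377 -1.755
endloop
endfacet
facet normal 0.364 0.926 -0.106
outer loop
vertex 0.488 0.377 -1.755
vertex 1.964 -0.393 -3.419
vertex 0.136 0.429 -2.51
endloop
endfacet
facet normal -0.831 0.373 0.413
outer loop
vertex 0.488 0.377 -1.755
vertex 0.136 0.429 -2.51
vertex -0.054 -0.529 -2.026
endloop
endfacet
facet normal 0.830 -0.374 -0.414
outer loop
vertex 1.964 -0.393 -3.419
vertex 1.774 -1.351 -2.934
vertex 1.5 -0.903 -3.889
endloop
endfacet
facet normal -0.042 0.698 -0.715
outer loop
vertex 1.964 -0.393 -3.419
vertex 1.5 -0.903 -3.889
vertex 0.136 0.429 -2.51
endloop
endfacet
facet normal -0.041 0.698 -0.715
outer loop
vertex 0.136 0.429 -2.51
vertex 1.5 -0.903 -3.889
vertex -0.327 -0.081 -2.981
endloop
endfacet
facet normal -0.831 0.373 0.413
outer loop
vertex 0.136 0.429 -2.51
vertex -0.327 -0.081 -2.981
vertex -0.054 -0.529 -2.026
endloop
endfacet
facet normal 0.831 -0.373 -0.413
outer loop
vertex 1.5 -0.903 -3.889
vertex 1.774 -1.351 -2.934
vertex 1.197 -1.675 -3.801
endloop
endfacet
facet normal -0.422 0.062 -0.905
outer loop
vertex 1.5 -0.903 -3.889
vertex 1.197 -1.675 -3.801
vertex -0.327 -0.081 -2.981
endloop
endfacet
facet normal -0.422 0.061 -0.904
outer loop
vertex -0.327 -0.081 -2.981
vertex 1.197 -1.675 -3.801
vertex -0.63 -0.853 -2.892
endloop
endfacet
facet normal -0.831 0.374 0.413
outer loop
vertex -0.327 -0.081 -2.981
vertex -0.63 -0.853 -2.892
vertex -0.054 -0.529 -2.026
endloop
endfacet
facet normal 0.831 -0.373 -0.413
outer loop
vertex 1.197 -1.675 -3.801
vertex 1.774 -1.351 -2.934
vertex 1.232 -2.257 -3.205
endloop
endfacet
facet normal -0.556 -0.611 -0.564
outer loop
vertex 1.197 -1.675 -3.801
vertex 1.232 -2.257 -3.205
vertex -0.63 -0.853 -2.892
endloop
endfacet
facet normal -0.555 -0.610 -0.565
outer loop
vertex -0.63 -0.853 -2.892
vertex 1.232 -2.257 -3.205
vertex -0.596 -1.436 -2.296
endloop
endfacet
facet normal -0.831 0.374 0.413
outer loop
vertex -0.63 -0.853 -2.892
vertex -0.596 -1.436 -2.296
vertex -0.054 -0.529 -2.026
endloop
endfacet
facet normal 0.831 -0.373 -0.413
outer loop
vertex 1.232 -2.257 -3.205
vertex 1.774 -1.351 -2.934
vertex 1.584 -2.309 -2.45
endloop
endfacet
facet normal -0.363 -0.926 0.106
outer loop
vertex 1.232 -2.257 -3.205
vertex 1.584 -2.309 -2.45
vertex -0.596 -1.436 -2.296
endloop
endfacet
facet normal -0.363 -0.926 0.107
outer loop
vertex -0.596 -1.436 -2.296
vertex 1.584 -2.309 -2.45
vertex -0.244 -1.487 -1.541
endloop
endfacet
facet normal -0.831 0.374 0.413
outer loop
vertex -0.596 -1.436 -2.296
vertex -0.244 -1.487 -1.541
vertex -0.054 -0.529 -2.026
endloop
endfacet
facet normal 0.831 -0.373 -0.413
outer loop
vertex 1.584 -2.309 -2.45
vertex 1.774 -1.351 -2.934
vertex 2.047 -1.799 -1.979
endloop
endfacet
facet normal 0.042 -0.698 0.715
outer loop
vertex 1.584 -2.309 -2.45
vertex 2.047 -1.799 -1.979
vertex -0.244 -1.487 -1.541
endloop
endfacet
facet normal 0.042 -0.697 0.715
outer loop
vertex -0.244 -1.487 -1.541
vertex 2.047 -1.799 -1.979
vertex 0.22 -0.977 -1.071
endloop
endfacet
facet normal -0.830 0.374 0.414
outer loop
vertex -0.244 -1.487 -1.541
vertex 0.22 -0.977 -1.071
vertex -0.054 -0.529 -2.026
endloop
endfacet
facet normal 0.831 -0.374 -0.413
outer loop
vertex 2.047 -1.799 -1.979
vertex 1.774 -1.351 -2.934
vertex 2.35 -1.027 -2.068
endloop
endfacet
facet normal 0.422 -0.061 0.905
outer loop
vertex 2.047 -1.799 -1.979
vertex 2.35 -1.027 -2.068
vertex 0.22 -0.977 -1.071
endloop
endfacet
facet normal 0.422 -0.062 0.904
outer loop
vertex 0.22 -0.977 -1.071
vertex 2.35 -1.027 -2.068
vertex 0.523 -0.205 -1.159
endloop
endfacet
facet normal -0.831 0.373 0.413
outer loop
vertex 0.22 -0.977 -1.071
vertex 0.523 -0.205 -1.159
vertex -0.054 -0.529 -2.026
endloop
endfacet
facet normal -0.565 0.443 -0.696
outer loop
vertex -2.114 -0.677 4.172
vertex -1.074 0.327 3.967
vertex -1.319 -1.775 2.826
endloop
endfacet
facet normal -0.712 -0.688 0.140
outer loop
vertex -0.386 -2.507 3.973
vertex -2.114 -0.677 4.172
vertex -1.319 -1.775 2.826
endloop
endfacet
facet normal -0.565 0.443 -0.696
outer loop
vertex -1.319 -1.775 2.826
vertex -1.074 0.327 3.967
vertex -0.279 -0.771 2.621
endloop
endfacet
facet normal 0.416 -0.575 -0.705
outer loop
vertex -0.279 -0.771 2.621
vertex -0.386 -2.507 3.973
vertex -1.319 -1.775 2.826
endloop
endfacet
facet normal -0.416 0.575 0.705
outer loop
vertex -2.114 -0.677 4.172
vertex -0.141 -0.405 5.114
vertex -1.074 0.327 3.967
endloop
endfacet
facet normal -0.712 -0.688 0.140
outer loop
vertex -1.181 -1.409 5.319
vertex -2.114 -0.677 4.172
vertex -0.386 -2.507 3.973
endloop
endfacet
facet normal -0.416 0.575 0.705
outer loop
vertex -1.181 -1.409 5.319
vertex -0.141 -0.405 5.114
vertex -2.114 -0.677 4.172
endloop
endfacet
facet normal 0.712 0.688 -0.140
outer loop
vertex -1.074 0.327 3.967
vertex -0.141 -0.405 5.114
vertex -0.279 -0.771 2.621
endloop
endfacet
facet normal 0.416 -0.575 -0.705
outer loop
vertex 0.654 -1.503 3.768
vertex -0.386 -2.507 3.973
vertex -0.279 -0.771 2.621
endloop
endfacet
facet normal 0.712 0.688 -0.140
outer loop
vertex -0.279 -0.771 2.621
vertex -0.141 -0.405 5.114
vertex 0.654 -1.503 3.768
endloop
endfacet
facet normal 0.565 -0.443 0.696
outer loop
vertex 0.654 -1.503 3.768
vertex -1.181 -1.409 5.319
vertex -0.386 -2.507 3.973
endloop
endfacet
facet normal 0.565 -0.443 0.696
outer loop
vertex -0.141 -0.405 5.114
vertex -1.181 -1.409 5.319
vertex 0.654 -1.503 3.768
endloop
endfacet

endsolid


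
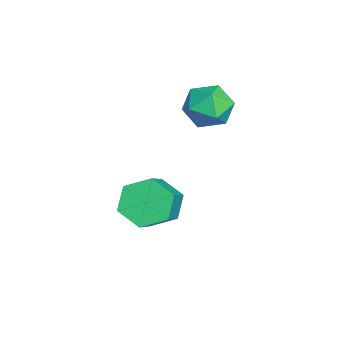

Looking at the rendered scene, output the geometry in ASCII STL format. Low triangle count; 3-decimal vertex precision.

solid 
facet normal -0.379 0.880 0.286
outer loop
vertex -0.816 3.997 -1.141
vertex -0.808 3.776 -0.45
vertex -0.231 4.115 -0.729
endloop
endfacet
facet normal 0.020 0.953 -0.302
outer loop
vertex -0.816 3.997 -1.141
vertex -0.231 4.115 -0.729
vertex -0.152 3.896 -1.416
endloop
endfacet
facet normal -0.254 0.531 -0.808
outer loop
vertex -0.816 3.997 -1.141
vertex -0.152 3.896 -1.416
vertex -0.681 3.421 -1.562
endloop
endfacet
facet normal -0.822 0.197 -0.534
outer loop
vertex -0.816 3.997 -1.141
vertex -0.681 3.421 -1.562
vertex -1.086 3.347 -0.965
endloop
endfacet
facet normal -0.900 0.412 0.142
outer loop
vertex -0.816 3.997 -1.141
vertex -1.086 3.347 -0.965
vertex -0.808 3.776 -0.45
endloop
endfacet
facet normal 0.677 0.720 -0.152
outer loop
vertex -0.152 3.896 -1.416
vertex -0.231 4.115 -0.729
vertex 0.266 3.613 -0.895
endloop
endfacet
facet normal 0.032 0.602 0.798
outer loop
vertex -0.231 4.115 -0.729
vertex -0.808 3.776 -0.45
vertex -0.139 3.539 -0.298
endloop
endfacet
facet normal -0.810 -0.154 0.566
outer loop
vertex -0.808 3.776 -0.45
vertex -1.086 3.347 -0.965
vertex -0.668 3.064 -0.444
endloop
endfacet
facet normal -0.685 -0.504 -0.527
outer loop
vertex -1.086 3.347 -0.965
vertex -0.681 3.421 -1.562
vertex -0.589 2.845 -1.131
endloop
endfacet
facet normal 0.234 0.038 -0.971
outer loop
vertex -0.681 3.421 -1.562
vertex -0.152 3.896 -1.416
vertex -0.012 3.184 -1.41
endloop
endfacet
facet normal 0.822 -0.197 0.534
outer loop
vertex -0.004 2.963 -0.719
vertex 0.266 3.613 -0.895
vertex -0.139 3.539 -0.298
endloop
endfacet
facet normal 0.254 -0.531 0.808
outer loop
vertex -0.004 2.963 -0.719
vertex -0.139 3.539 -0.298
vertex -0.668 3.064 -0.444
endloop
endfacet
facet normal -0.020 -0.953 0.302
outer loop
vertex -0.004 2.963 -0.719
vertex -0.668 3.064 -0.444
vertex -0.589 2.845 -1.131
endloop
endfacet
facet normal 0.379 -0.880 -0.286
outer loop
vertex -0.004 2.963 -0.719
vertex -0.589 2.845 -1.131
vertex -0.012 3.184 -1.41
endloop
endfacet
facet normal 0.900 -0.412 -0.142
outer loop
vertex -0.004 2.963 -0.719
vertex -0.012 3.184 -1.41
vertex 0.266 3.613 -0.895
endloop
endfacet
facet normal 0.685 0.504 0.527
outer loop
vertex -0.139 3.539 -0.298
vertex 0.266 3.613 -0.895
vertex -0.231 4.115 -0.729
endloop
endfacet
facet normal -0.234 -0.038 0.971
outer loop
vertex -0.668 3.064 -0.444
vertex -0.139 3.539 -0.298
vertex -0.808 3.776 -0.45
endloop
endfacet
facet normal -0.677 -0.720 0.152
outer loop
vertex -0.589 2.845 -1.131
vertex -0.668 3.064 -0.444
vertex -1.086 3.347 -0.965
endloop
endfacet
facet normal -0.032 -0.602 -0.798
outer loop
vertex -0.012 3.184 -1.41
vertex -0.589 2.845 -1.131
vertex -0.681 3.421 -1.562
endloop
endfacet
facet normal 0.810 0.154 -0.566
outer loop
vertex 0.266 3.613 -0.895
vertex -0.012 3.184 -1.41
vertex -0.152 3.896 -1.416
endloop
endfacet
facet normal -0.763 0.179 -0.621
outer loop
vertex 0.879 1.931 -4.391
vertex 0.465 2.112 -3.83
vertex 0.856 2.615 -4.166
endloop
endfacet
facet normal 0.645 0.258 -0.719
outer loop
vertex 0.879 1.931 -4.391
vertex 0.856 2.615 -4.166
vertex 2.428 1.567 -3.131
endloop
endfacet
facet normal 0.645 0.257 -0.719
outer loop
vertex 2.428 1.567 -3.131
vertex 0.856 2.615 -4.166
vertex 2.406 2.251 -2.906
endloop
endfacet
facet normal 0.764 -0.179 0.620
outer loop
vertex 2.428 1.567 -3.131
vertex 2.406 2.251 -2.906
vertex 2.015 1.748 -2.57
endloop
endfacet
facet normal -0.764 0.180 -0.620
outer loop
vertex 0.856 2.615 -4.166
vertex 0.465 2.112 -3.83
vertex 0.443 2.795 -3.605
endloop
endfacet
facet normal 0.295 0.951 -0.088
outer loop
vertex 0.856 2.615 -4.166
vertex 0.443 2.795 -3.605
vertex 2.406 2.251 -2.906
endloop
endfacet
facet normal 0.295 0.951 -0.089
outer loop
vertex 2.406 2.251 -2.906
vertex 0.443 2.795 -3.605
vertex 1.992 2.432 -2.345
endloop
endfacet
facet normal 0.763 -0.179 0.621
outer loop
vertex 2.406 2.251 -2.906
vertex 1.992 2.432 -2.345
vertex 2.015 1.748 -2.57
endloop
endfacet
facet normal -0.764 0.180 -0.620
outer loop
vertex 0.443 2.795 -3.605
vertex 0.465 2.112 -3.83
vertex 0.052 2.293 -3.269
endloop
endfacet
facet normal -0.350 0.694 0.630
outer loop
vertex 0.443 2.795 -3.605
vertex 0.052 2.293 -3.269
vertex 1.992 2.432 -2.345
endloop
endfacet
facet normal -0.350 0.693 0.630
outer loop
vertex 1.992 2.432 -2.345
vertex 0.052 2.293 -3.269
vertex 1.601 1.929 -2.009
endloop
endfacet
facet normal 0.763 -0.179 0.621
outer loop
vertex 1.992 2.432 -2.345
vertex 1.601 1.929 -2.009
vertex 2.015 1.748 -2.57
endloop
endfacet
facet normal -0.764 0.179 -0.620
outer loop
vertex 0.052 2.293 -3.269
vertex 0.465 2.112 -3.83
vertex 0.074 1.609 -3.494
endloop
endfacet
facet normal -0.645 -0.257 0.719
outer loop
vertex 0.052 2.293 -3.269
vertex 0.074 1.609 -3.494
vertex 1.601 1.929 -2.009
endloop
endfacet
facet normal -0.645 -0.258 0.719
outer loop
vertex 1.601 1.929 -2.009
vertex 0.074 1.609 -3.494
vertex 1.624 1.245 -2.234
endloop
endfacet
facet normal 0.763 -0.179 0.621
outer loop
vertex 1.601 1.929 -2.009
vertex 1.624 1.245 -2.234
vertex 2.015 1.748 -2.57
endloop
endfacet
facet normal -0.763 0.179 -0.621
outer loop
vertex 0.074 1.609 -3.494
vertex 0.465 2.112 -3.83
vertex 0.488 1.428 -4.055
endloop
endfacet
facet normal -0.296 -0.951 0.089
outer loop
vertex 0.074 1.609 -3.494
vertex 0.488 1.428 -4.055
vertex 1.624 1.245 -2.234
endloop
endfacet
facet normal -0.295 -0.951 0.088
outer loop
vertex 1.624 1.245 -2.234
vertex 0.488 1.428 -4.055
vertex 2.037 1.065 -2.795
endloop
endfacet
facet normal 0.764 -0.180 0.620
outer loop
vertex 1.624 1.245 -2.234
vertex 2.037 1.065 -2.795
vertex 2.015 1.748 -2.57
endloop
endfacet
facet normal -0.763 0.179 -0.621
outer loop
vertex 0.488 1.428 -4.055
vertex 0.465 2.112 -3.83
vertex 0.879 1.931 -4.391
endloop
endfacet
facet normal 0.350 -0.693 -0.630
outer loop
vertex 0.488 1.428 -4.055
vertex 0.879 1.931 -4.391
vertex 2.037 1.065 -2.795
endloop
endfacet
facet normal 0.349 -0.694 -0.630
outer loop
vertex 2.037 1.065 -2.795
vertex 0.879 1.931 -4.391
vertex 2.428 1.567 -3.131
endloop
endfacet
facet normal 0.764 -0.180 0.620
outer loop
vertex 2.037 1.065 -2.795
vertex 2.428 1.567 -3.131
vertex 2.015 1.748 -2.57
endloop
endfacet

endsolid


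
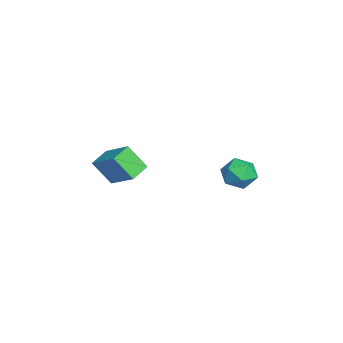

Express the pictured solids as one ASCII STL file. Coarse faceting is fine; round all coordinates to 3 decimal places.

solid 
facet normal -0.634 -0.562 -0.531
outer loop
vertex 3.642 -4.064 3.217
vertex 2.887 -3.466 3.485
vertex 3.871 -3.282 2.116
endloop
endfacet
facet normal 0.755 -0.599 -0.268
outer loop
vertex 4.873 -2.394 2.955
vertex 3.642 -4.064 3.217
vertex 3.871 -3.282 2.116
endloop
endfacet
facet normal -0.634 -0.562 -0.531
outer loop
vertex 3.871 -3.282 2.116
vertex 2.887 -3.466 3.485
vertex 3.116 -2.683 2.384
endloop
endfacet
facet normal 0.167 0.571 -0.804
outer loop
vertex 3.116 -2.683 2.384
vertex 4.873 -2.394 2.955
vertex 3.871 -3.282 2.116
endloop
endfacet
facet normal -0.167 -0.571 0.804
outer loop
vertex 3.642 -4.064 3.217
vertex 3.889 -2.578 4.324
vertex 2.887 -3.466 3.485
endloop
endfacet
facet normal 0.755 -0.598 -0.269
outer loop
vertex 4.644 -3.177 4.056
vertex 3.642 -4.064 3.217
vertex 4.873 -2.394 2.955
endloop
endfacet
facet normal -0.168 -0.571 0.804
outer loop
vertex 4.644 -3.177 4.056
vertex 3.889 -2.578 4.324
vertex 3.642 -4.064 3.217
endloop
endfacet
facet normal -0.755 0.598 0.268
outer loop
vertex 2.887 -3.466 3.485
vertex 3.889 -2.578 4.324
vertex 3.116 -2.683 2.384
endloop
endfacet
facet normal 0.167 0.571 -0.804
outer loop
vertex 4.118 -1.796 3.223
vertex 4.873 -2.394 2.955
vertex 3.116 -2.683 2.384
endloop
endfacet
facet normal -0.755 0.599 0.268
outer loop
vertex 3.116 -2.683 2.384
vertex 3.889 -2.578 4.324
vertex 4.118 -1.796 3.223
endloop
endfacet
facet normal 0.634 0.562 0.531
outer loop
vertex 4.118 -1.796 3.223
vertex 4.644 -3.177 4.056
vertex 4.873 -2.394 2.955
endloop
endfacet
facet normal 0.634 0.562 0.531
outer loop
vertex 3.889 -2.578 4.324
vertex 4.644 -3.177 4.056
vertex 4.118 -1.796 3.223
endloop
endfacet
facet normal 0.085 0.878 0.472
outer loop
vertex 2.623 2.935 1.527
vertex 1.858 2.785 1.943
vertex 2.618 2.517 2.305
endloop
endfacet
facet normal 0.727 0.603 0.329
outer loop
vertex 2.623 2.935 1.527
vertex 2.618 2.517 2.305
vertex 3.145 2.235 1.656
endloop
endfacet
facet normal 0.774 0.508 -0.377
outer loop
vertex 2.623 2.935 1.527
vertex 3.145 2.235 1.656
vertex 2.712 2.328 0.892
endloop
endfacet
facet normal 0.161 0.725 -0.670
outer loop
vertex 2.623 2.935 1.527
vertex 2.712 2.328 0.892
vertex 1.917 2.668 1.069
endloop
endfacet
facet normal -0.266 0.953 -0.146
outer loop
vertex 2.623 2.935 1.527
vertex 1.917 2.668 1.069
vertex 1.858 2.785 1.943
endloop
endfacet
facet normal 0.767 -0.039 0.640
outer loop
vertex 3.145 2.235 1.656
vertex 2.618 2.517 2.305
vertex 2.703 1.652 2.151
endloop
endfacet
facet normal -0.272 0.406 0.872
outer loop
vertex 2.618 2.517 2.305
vertex 1.858 2.785 1.943
vertex 1.908 1.992 2.328
endloop
endfacet
facet normal -0.839 0.528 -0.127
outer loop
vertex 1.858 2.785 1.943
vertex 1.917 2.668 1.069
vertex 1.475 2.085 1.564
endloop
endfacet
facet normal -0.149 0.159 -0.976
outer loop
vertex 1.917 2.668 1.069
vertex 2.712 2.328 0.892
vertex 2.002 1.803 0.915
endloop
endfacet
facet normal 0.844 -0.190 -0.501
outer loop
vertex 2.712 2.328 0.892
vertex 3.145 2.235 1.656
vertex 2.762 1.535 1.277
endloop
endfacet
facet normal -0.161 -0.725 0.670
outer loop
vertex 1.997 1.385 1.693
vertex 2.703 1.652 2.151
vertex 1.908 1.992 2.328
endloop
endfacet
facet normal -0.774 -0.508 0.377
outer loop
vertex 1.997 1.385 1.693
vertex 1.908 1.992 2.328
vertex 1.475 2.085 1.564
endloop
endfacet
facet normal -0.727 -0.603 -0.329
outer loop
vertex 1.997 1.385 1.693
vertex 1.475 2.085 1.564
vertex 2.002 1.803 0.915
endloop
endfacet
facet normal -0.085 -0.878 -0.472
outer loop
vertex 1.997 1.385 1.693
vertex 2.002 1.803 0.915
vertex 2.762 1.535 1.277
endloop
endfacet
facet normal 0.266 -0.953 0.146
outer loop
vertex 1.997 1.385 1.693
vertex 2.762 1.535 1.277
vertex 2.703 1.652 2.151
endloop
endfacet
facet normal 0.149 -0.159 0.976
outer loop
vertex 1.908 1.992 2.328
vertex 2.703 1.652 2.151
vertex 2.618 2.517 2.305
endloop
endfacet
facet normal -0.844 0.190 0.501
outer loop
vertex 1.475 2.085 1.564
vertex 1.908 1.992 2.328
vertex 1.858 2.785 1.943
endloop
endfacet
facet normal -0.767 0.039 -0.640
outer loop
vertex 2.002 1.803 0.915
vertex 1.475 2.085 1.564
vertex 1.917 2.668 1.069
endloop
endfacet
facet normal 0.272 -0.406 -0.872
outer loop
vertex 2.762 1.535 1.277
vertex 2.002 1.803 0.915
vertex 2.712 2.328 0.892
endloop
endfacet
facet normal 0.839 -0.528 0.127
outer loop
vertex 2.703 1.652 2.151
vertex 2.762 1.535 1.277
vertex 3.145 2.235 1.656
endloop
endfacet

endsolid


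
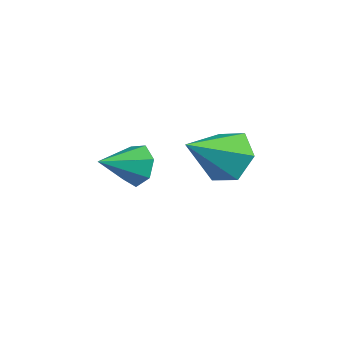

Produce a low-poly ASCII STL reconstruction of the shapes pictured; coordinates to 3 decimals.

solid 
facet normal 0.056 0.803 -0.593
outer loop
vertex 1.277 4.392 -3.463
vertex 0.649 4.224 -3.75
vertex 0.677 4.644 -3.178
endloop
endfacet
facet normal 0.464 0.110 0.879
outer loop
vertex 1.277 4.392 -3.463
vertex 0.677 4.644 -3.178
vertex 0.571 3.116 -2.93
endloop
endfacet
facet normal 0.056 0.803 -0.593
outer loop
vertex 0.677 4.644 -3.178
vertex 0.649 4.224 -3.75
vertex 0.05 4.477 -3.464
endloop
endfacet
facet normal -0.447 0.173 0.878
outer loop
vertex 0.677 4.644 -3.178
vertex 0.05 4.477 -3.464
vertex 0.571 3.116 -2.93
endloop
endfacet
facet normal 0.056 0.803 -0.594
outer loop
vertex 0.05 4.477 -3.464
vertex 0.649 4.224 -3.75
vertex 0.021 4.056 -4.036
endloop
endfacet
facet normal -0.934 -0.263 0.241
outer loop
vertex 0.05 4.477 -3.464
vertex 0.021 4.056 -4.036
vertex 0.571 3.116 -2.93
endloop
endfacet
facet normal 0.056 0.802 -0.594
outer loop
vertex 0.021 4.056 -4.036
vertex 0.649 4.224 -3.75
vertex 0.62 3.803 -4.321
endloop
endfacet
facet normal -0.511 -0.764 -0.395
outer loop
vertex 0.021 4.056 -4.036
vertex 0.62 3.803 -4.321
vertex 0.571 3.116 -2.93
endloop
endfacet
facet normal 0.056 0.802 -0.594
outer loop
vertex 0.62 3.803 -4.321
vertex 0.649 4.224 -3.75
vertex 1.248 3.971 -4.035
endloop
endfacet
facet normal 0.401 -0.827 -0.394
outer loop
vertex 0.62 3.803 -4.321
vertex 1.248 3.971 -4.035
vertex 0.571 3.116 -2.93
endloop
endfacet
facet normal 0.057 0.803 -0.594
outer loop
vertex 1.248 3.971 -4.035
vertex 0.649 4.224 -3.75
vertex 1.277 4.392 -3.463
endloop
endfacet
facet normal 0.888 -0.390 0.242
outer loop
vertex 1.248 3.971 -4.035
vertex 1.277 4.392 -3.463
vertex 0.571 3.116 -2.93
endloop
endfacet
facet normal 0.113 0.889 -0.444
outer loop
vertex 0.529 1.866 -3.695
vertex 0.267 2.103 -3.287
vertex 0.796 2.01 -3.339
endloop
endfacet
facet normal 0.686 -0.689 -0.236
outer loop
vertex 0.529 1.866 -3.695
vertex 0.796 2.01 -3.339
vertex 0.153 1.197 -2.833
endloop
endfacet
facet normal 0.112 0.888 -0.445
outer loop
vertex 0.796 2.01 -3.339
vertex 0.267 2.103 -3.287
vertex 0.666 2.225 -2.943
endloop
endfacet
facet normal 0.813 -0.356 0.460
outer loop
vertex 0.796 2.01 -3.339
vertex 0.666 2.225 -2.943
vertex 0.153 1.197 -2.833
endloop
endfacet
facet normal 0.112 0.888 -0.445
outer loop
vertex 0.666 2.225 -2.943
vertex 0.267 2.103 -3.287
vertex 0.235 2.348 -2.806
endloop
endfacet
facet normal 0.291 -0.043 0.956
outer loop
vertex 0.666 2.225 -2.943
vertex 0.235 2.348 -2.806
vertex 0.153 1.197 -2.833
endloop
endfacet
facet normal 0.111 0.889 -0.445
outer loop
vertex 0.235 2.348 -2.806
vertex 0.267 2.103 -3.287
vertex -0.172 2.286 -3.031
endloop
endfacet
facet normal -0.485 0.014 0.874
outer loop
vertex 0.235 2.348 -2.806
vertex -0.172 2.286 -3.031
vertex 0.153 1.197 -2.833
endloop
endfacet
facet normal 0.111 0.889 -0.444
outer loop
vertex -0.172 2.286 -3.031
vertex 0.267 2.103 -3.287
vertex -0.248 2.087 -3.448
endloop
endfacet
facet normal -0.933 -0.228 0.279
outer loop
vertex -0.172 2.286 -3.031
vertex -0.248 2.087 -3.448
vertex 0.153 1.197 -2.833
endloop
endfacet
facet normal 0.111 0.889 -0.444
outer loop
vertex -0.248 2.087 -3.448
vertex 0.267 2.103 -3.287
vertex 0.064 1.9 -3.744
endloop
endfacet
facet normal -0.714 -0.586 -0.383
outer loop
vertex -0.248 2.087 -3.448
vertex 0.064 1.9 -3.744
vertex 0.153 1.197 -2.833
endloop
endfacet
facet normal 0.112 0.889 -0.444
outer loop
vertex 0.064 1.9 -3.744
vertex 0.267 2.103 -3.287
vertex 0.529 1.866 -3.695
endloop
endfacet
facet normal 0.007 -0.791 -0.611
outer loop
vertex 0.064 1.9 -3.744
vertex 0.529 1.866 -3.695
vertex 0.153 1.197 -2.833
endloop
endfacet

endsolid


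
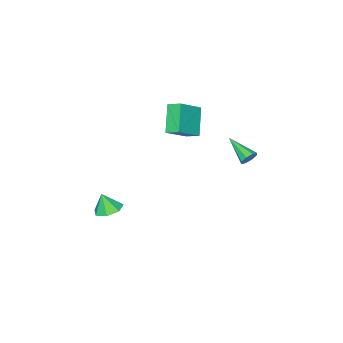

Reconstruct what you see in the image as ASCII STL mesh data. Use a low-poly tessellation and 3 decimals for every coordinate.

solid 
facet normal -0.541 -0.429 0.724
outer loop
vertex -2.844 -3.871 1.34
vertex -3.029 -3.015 1.709
vertex -4.407 -3.739 0.251
endloop
endfacet
facet normal 0.195 -0.901 -0.389
outer loop
vertex -3.331 -2.885 -1.189
vertex -2.844 -3.871 1.34
vertex -4.407 -3.739 0.251
endloop
endfacet
facet normal -0.541 -0.429 0.724
outer loop
vertex -4.407 -3.739 0.251
vertex -3.029 -3.015 1.709
vertex -4.592 -2.883 0.62
endloop
endfacet
facet normal -0.818 0.069 -0.571
outer loop
vertex -4.592 -2.883 0.62
vertex -3.331 -2.885 -1.189
vertex -4.407 -3.739 0.251
endloop
endfacet
facet normal 0.818 -0.069 0.571
outer loop
vertex -2.844 -3.871 1.34
vertex -1.953 -2.161 0.269
vertex -3.029 -3.015 1.709
endloop
endfacet
facet normal 0.195 -0.901 -0.389
outer loop
vertex -1.768 -3.017 -0.1
vertex -2.844 -3.871 1.34
vertex -3.331 -2.885 -1.189
endloop
endfacet
facet normal 0.818 -0.069 0.571
outer loop
vertex -1.768 -3.017 -0.1
vertex -1.953 -2.161 0.269
vertex -2.844 -3.871 1.34
endloop
endfacet
facet normal -0.195 0.901 0.389
outer loop
vertex -3.029 -3.015 1.709
vertex -1.953 -2.161 0.269
vertex -4.592 -2.883 0.62
endloop
endfacet
facet normal -0.818 0.069 -0.571
outer loop
vertex -3.516 -2.029 -0.82
vertex -3.331 -2.885 -1.189
vertex -4.592 -2.883 0.62
endloop
endfacet
facet normal -0.195 0.901 0.389
outer loop
vertex -4.592 -2.883 0.62
vertex -1.953 -2.161 0.269
vertex -3.516 -2.029 -0.82
endloop
endfacet
facet normal 0.541 0.429 -0.724
outer loop
vertex -3.516 -2.029 -0.82
vertex -1.768 -3.017 -0.1
vertex -3.331 -2.885 -1.189
endloop
endfacet
facet normal 0.541 0.429 -0.724
outer loop
vertex -1.953 -2.161 0.269
vertex -1.768 -3.017 -0.1
vertex -3.516 -2.029 -0.82
endloop
endfacet
facet normal 0.093 0.893 -0.440
outer loop
vertex -2.136 2.331 -0.226
vertex -2.536 2.543 0.119
vertex -1.969 2.495 0.142
endloop
endfacet
facet normal 0.857 -0.485 -0.173
outer loop
vertex -2.136 2.331 -0.226
vertex -1.969 2.495 0.142
vertex -2.704 0.917 0.921
endloop
endfacet
facet normal 0.093 0.893 -0.440
outer loop
vertex -1.969 2.495 0.142
vertex -2.536 2.543 0.119
vertex -2.134 2.687 0.497
endloop
endfacet
facet normal 0.859 -0.160 0.486
outer loop
vertex -1.969 2.495 0.142
vertex -2.134 2.687 0.497
vertex -2.704 0.917 0.921
endloop
endfacet
facet normal 0.094 0.893 -0.440
outer loop
vertex -2.134 2.687 0.497
vertex -2.536 2.543 0.119
vertex -2.535 2.795 0.631
endloop
endfacet
facet normal 0.342 0.113 0.933
outer loop
vertex -2.134 2.687 0.497
vertex -2.535 2.795 0.631
vertex -2.704 0.917 0.921
endloop
endfacet
facet normal 0.091 0.893 -0.440
outer loop
vertex -2.535 2.795 0.631
vertex -2.536 2.543 0.119
vertex -2.937 2.754 0.465
endloop
endfacet
facet normal -0.391 0.175 0.904
outer loop
vertex -2.535 2.795 0.631
vertex -2.937 2.754 0.465
vertex -2.704 0.917 0.921
endloop
endfacet
facet normal 0.091 0.894 -0.440
outer loop
vertex -2.937 2.754 0.465
vertex -2.536 2.543 0.119
vertex -3.104 2.59 0.097
endloop
endfacet
facet normal -0.909 -0.012 0.418
outer loop
vertex -2.937 2.754 0.465
vertex -3.104 2.59 0.097
vertex -2.704 0.917 0.921
endloop
endfacet
facet normal 0.091 0.893 -0.441
outer loop
vertex -3.104 2.59 0.097
vertex -2.536 2.543 0.119
vertex -2.938 2.398 -0.258
endloop
endfacet
facet normal -0.910 -0.337 -0.243
outer loop
vertex -3.104 2.59 0.097
vertex -2.938 2.398 -0.258
vertex -2.704 0.917 0.921
endloop
endfacet
facet normal 0.091 0.893 -0.441
outer loop
vertex -2.938 2.398 -0.258
vertex -2.536 2.543 0.119
vertex -2.537 2.291 -0.392
endloop
endfacet
facet normal -0.393 -0.610 -0.688
outer loop
vertex -2.938 2.398 -0.258
vertex -2.537 2.291 -0.392
vertex -2.704 0.917 0.921
endloop
endfacet
facet normal 0.093 0.893 -0.441
outer loop
vertex -2.537 2.291 -0.392
vertex -2.536 2.543 0.119
vertex -2.136 2.331 -0.226
endloop
endfacet
facet normal 0.340 -0.671 -0.659
outer loop
vertex -2.537 2.291 -0.392
vertex -2.136 2.331 -0.226
vertex -2.704 0.917 0.921
endloop
endfacet
facet normal -0.126 0.310 -0.942
outer loop
vertex 4.634 -2.199 -3.113
vertex 3.804 -2.042 -2.95
vertex 4.476 -1.513 -2.866
endloop
endfacet
facet normal 0.884 0.036 0.466
outer loop
vertex 4.634 -2.199 -3.113
vertex 4.476 -1.513 -2.866
vertex 3.956 -2.418 -1.81
endloop
endfacet
facet normal -0.126 0.309 -0.943
outer loop
vertex 4.476 -1.513 -2.866
vertex 3.804 -2.042 -2.95
vertex 3.813 -1.225 -2.683
endloop
endfacet
facet normal 0.438 0.564 0.700
outer loop
vertex 4.476 -1.513 -2.866
vertex 3.813 -1.225 -2.683
vertex 3.956 -2.418 -1.81
endloop
endfacet
facet normal -0.126 0.309 -0.943
outer loop
vertex 3.813 -1.225 -2.683
vertex 3.804 -2.042 -2.95
vertex 3.142 -1.553 -2.701
endloop
endfacet
facet normal -0.287 0.543 0.789
outer loop
vertex 3.813 -1.225 -2.683
vertex 3.142 -1.553 -2.701
vertex 3.956 -2.418 -1.81
endloop
endfacet
facet normal -0.126 0.310 -0.942
outer loop
vertex 3.142 -1.553 -2.701
vertex 3.804 -2.042 -2.95
vertex 2.97 -2.249 -2.907
endloop
endfacet
facet normal -0.745 -0.013 0.667
outer loop
vertex 3.142 -1.553 -2.701
vertex 2.97 -2.249 -2.907
vertex 3.956 -2.418 -1.81
endloop
endfacet
facet normal -0.125 0.309 -0.943
outer loop
vertex 2.97 -2.249 -2.907
vertex 3.804 -2.042 -2.95
vertex 3.426 -2.79 -3.145
endloop
endfacet
facet normal -0.591 -0.685 0.426
outer loop
vertex 2.97 -2.249 -2.907
vertex 3.426 -2.79 -3.145
vertex 3.956 -2.418 -1.81
endloop
endfacet
facet normal -0.126 0.310 -0.942
outer loop
vertex 3.426 -2.79 -3.145
vertex 3.804 -2.042 -2.95
vertex 4.166 -2.768 -3.237
endloop
endfacet
facet normal 0.059 -0.967 0.246
outer loop
vertex 3.426 -2.79 -3.145
vertex 4.166 -2.768 -3.237
vertex 3.956 -2.418 -1.81
endloop
endfacet
facet normal -0.127 0.309 -0.942
outer loop
vertex 4.166 -2.768 -3.237
vertex 3.804 -2.042 -2.95
vertex 4.634 -2.199 -3.113
endloop
endfacet
facet normal 0.716 -0.646 0.264
outer loop
vertex 4.166 -2.768 -3.237
vertex 4.634 -2.199 -3.113
vertex 3.956 -2.418 -1.81
endloop
endfacet

endsolid


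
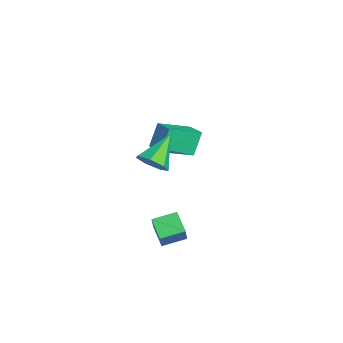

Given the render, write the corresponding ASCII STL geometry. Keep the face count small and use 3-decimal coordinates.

solid 
facet normal -0.360 0.380 0.852
outer loop
vertex -3.18 1.271 0.788
vertex -2.252 1.625 1.022
vertex -3.61 3.047 -0.186
endloop
endfacet
facet normal -0.910 -0.346 -0.230
outer loop
vertex -3.088 2.495 -1.422
vertex -3.18 1.271 0.788
vertex -3.61 3.047 -0.186
endloop
endfacet
facet normal -0.360 0.380 0.852
outer loop
vertex -3.61 3.047 -0.186
vertex -2.252 1.625 1.022
vertex -2.682 3.4 0.048
endloop
endfacet
facet normal -0.208 0.858 -0.471
outer loop
vertex -2.682 3.4 0.048
vertex -3.088 2.495 -1.422
vertex -3.61 3.047 -0.186
endloop
endfacet
facet normal 0.208 -0.857 0.471
outer loop
vertex -3.18 1.271 0.788
vertex -1.73 1.073 -0.214
vertex -2.252 1.625 1.022
endloop
endfacet
facet normal -0.910 -0.346 -0.230
outer loop
vertex -2.658 0.72 -0.448
vertex -3.18 1.271 0.788
vertex -3.088 2.495 -1.422
endloop
endfacet
facet normal 0.208 -0.858 0.470
outer loop
vertex -2.658 0.72 -0.448
vertex -1.73 1.073 -0.214
vertex -3.18 1.271 0.788
endloop
endfacet
facet normal 0.910 0.346 0.230
outer loop
vertex -2.252 1.625 1.022
vertex -1.73 1.073 -0.214
vertex -2.682 3.4 0.048
endloop
endfacet
facet normal -0.209 0.858 -0.470
outer loop
vertex -2.16 2.849 -1.188
vertex -3.088 2.495 -1.422
vertex -2.682 3.4 0.048
endloop
endfacet
facet normal 0.910 0.346 0.230
outer loop
vertex -2.682 3.4 0.048
vertex -1.73 1.073 -0.214
vertex -2.16 2.849 -1.188
endloop
endfacet
facet normal 0.360 -0.380 -0.852
outer loop
vertex -2.16 2.849 -1.188
vertex -2.658 0.72 -0.448
vertex -3.088 2.495 -1.422
endloop
endfacet
facet normal 0.360 -0.380 -0.852
outer loop
vertex -1.73 1.073 -0.214
vertex -2.658 0.72 -0.448
vertex -2.16 2.849 -1.188
endloop
endfacet
facet normal 0.570 -0.613 -0.547
outer loop
vertex 2.216 0.284 2.151
vertex 1.495 -0.125 1.858
vertex 1.91 0.569 1.512
endloop
endfacet
facet normal 0.443 0.878 0.179
outer loop
vertex 2.216 0.284 2.151
vertex 1.91 0.569 1.512
vertex 0.405 1.045 2.902
endloop
endfacet
facet normal 0.570 -0.613 -0.547
outer loop
vertex 1.91 0.569 1.512
vertex 1.495 -0.125 1.858
vertex 1.291 0.331 1.134
endloop
endfacet
facet normal -0.096 0.905 -0.414
outer loop
vertex 1.91 0.569 1.512
vertex 1.291 0.331 1.134
vertex 0.405 1.045 2.902
endloop
endfacet
facet normal 0.570 -0.613 -0.547
outer loop
vertex 1.291 0.331 1.134
vertex 1.495 -0.125 1.858
vertex 0.825 -0.25 1.3
endloop
endfacet
facet normal -0.726 0.429 -0.537
outer loop
vertex 1.291 0.331 1.134
vertex 0.825 -0.25 1.3
vertex 0.405 1.045 2.902
endloop
endfacet
facet normal 0.570 -0.613 -0.547
outer loop
vertex 0.825 -0.25 1.3
vertex 1.495 -0.125 1.858
vertex 0.863 -0.738 1.887
endloop
endfacet
facet normal -0.976 -0.195 -0.099
outer loop
vertex 0.825 -0.25 1.3
vertex 0.863 -0.738 1.887
vertex 0.405 1.045 2.902
endloop
endfacet
facet normal 0.570 -0.613 -0.547
outer loop
vertex 0.863 -0.738 1.887
vertex 1.495 -0.125 1.858
vertex 1.377 -0.764 2.451
endloop
endfacet
facet normal -0.654 -0.494 0.573
outer loop
vertex 0.863 -0.738 1.887
vertex 1.377 -0.764 2.451
vertex 0.405 1.045 2.902
endloop
endfacet
facet normal 0.570 -0.613 -0.547
outer loop
vertex 1.377 -0.764 2.451
vertex 1.495 -0.125 1.858
vertex 1.979 -0.31 2.569
endloop
endfacet
facet normal -0.006 -0.245 0.970
outer loop
vertex 1.377 -0.764 2.451
vertex 1.979 -0.31 2.569
vertex 0.405 1.045 2.902
endloop
endfacet
facet normal 0.570 -0.613 -0.547
outer loop
vertex 1.979 -0.31 2.569
vertex 1.495 -0.125 1.858
vertex 2.216 0.284 2.151
endloop
endfacet
facet normal 0.484 0.366 0.795
outer loop
vertex 1.979 -0.31 2.569
vertex 2.216 0.284 2.151
vertex 0.405 1.045 2.902
endloop
endfacet
facet normal -0.913 -0.107 0.394
outer loop
vertex 3.278 -0.573 -0.673
vertex 3.241 0.652 -0.427
vertex 2.814 -0.381 -1.696
endloop
endfacet
facet normal 0.029 -0.980 -0.197
outer loop
vertex 3.919 -0.252 -2.173
vertex 3.278 -0.573 -0.673
vertex 2.814 -0.381 -1.696
endloop
endfacet
facet normal -0.913 -0.107 0.394
outer loop
vertex 2.814 -0.381 -1.696
vertex 3.241 0.652 -0.427
vertex 2.777 0.844 -1.45
endloop
endfacet
facet normal -0.407 0.168 -0.898
outer loop
vertex 2.777 0.844 -1.45
vertex 3.919 -0.252 -2.173
vertex 2.814 -0.381 -1.696
endloop
endfacet
facet normal 0.407 -0.168 0.898
outer loop
vertex 3.278 -0.573 -0.673
vertex 4.346 0.781 -0.904
vertex 3.241 0.652 -0.427
endloop
endfacet
facet normal 0.029 -0.980 -0.197
outer loop
vertex 4.383 -0.444 -1.15
vertex 3.278 -0.573 -0.673
vertex 3.919 -0.252 -2.173
endloop
endfacet
facet normal 0.407 -0.168 0.898
outer loop
vertex 4.383 -0.444 -1.15
vertex 4.346 0.781 -0.904
vertex 3.278 -0.573 -0.673
endloop
endfacet
facet normal -0.029 0.980 0.197
outer loop
vertex 3.241 0.652 -0.427
vertex 4.346 0.781 -0.904
vertex 2.777 0.844 -1.45
endloop
endfacet
facet normal -0.407 0.168 -0.898
outer loop
vertex 3.882 0.973 -1.927
vertex 3.919 -0.252 -2.173
vertex 2.777 0.844 -1.45
endloop
endfacet
facet normal -0.029 0.980 0.197
outer loop
vertex 2.777 0.844 -1.45
vertex 4.346 0.781 -0.904
vertex 3.882 0.973 -1.927
endloop
endfacet
facet normal 0.913 0.107 -0.394
outer loop
vertex 3.882 0.973 -1.927
vertex 4.383 -0.444 -1.15
vertex 3.919 -0.252 -2.173
endloop
endfacet
facet normal 0.913 0.107 -0.394
outer loop
vertex 4.346 0.781 -0.904
vertex 4.383 -0.444 -1.15
vertex 3.882 0.973 -1.927
endloop
endfacet

endsolid
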